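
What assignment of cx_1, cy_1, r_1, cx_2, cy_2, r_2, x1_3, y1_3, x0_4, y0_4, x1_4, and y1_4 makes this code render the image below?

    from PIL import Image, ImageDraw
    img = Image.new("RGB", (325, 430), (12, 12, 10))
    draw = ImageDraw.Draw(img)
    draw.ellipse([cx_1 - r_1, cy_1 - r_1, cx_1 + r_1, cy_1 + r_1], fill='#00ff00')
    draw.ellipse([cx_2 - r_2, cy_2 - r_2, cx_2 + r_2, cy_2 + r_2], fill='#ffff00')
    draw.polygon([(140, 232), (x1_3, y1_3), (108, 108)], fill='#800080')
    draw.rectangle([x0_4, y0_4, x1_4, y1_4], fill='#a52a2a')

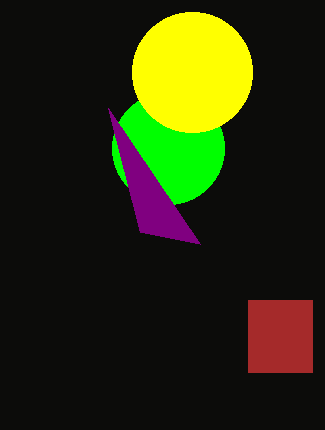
cx_1 = 168; cy_1 = 148; r_1 = 56; cx_2 = 192; cy_2 = 72; r_2 = 60; x1_3 = 200; y1_3 = 244; x0_4 = 248; y0_4 = 300; x1_4 = 312; y1_4 = 372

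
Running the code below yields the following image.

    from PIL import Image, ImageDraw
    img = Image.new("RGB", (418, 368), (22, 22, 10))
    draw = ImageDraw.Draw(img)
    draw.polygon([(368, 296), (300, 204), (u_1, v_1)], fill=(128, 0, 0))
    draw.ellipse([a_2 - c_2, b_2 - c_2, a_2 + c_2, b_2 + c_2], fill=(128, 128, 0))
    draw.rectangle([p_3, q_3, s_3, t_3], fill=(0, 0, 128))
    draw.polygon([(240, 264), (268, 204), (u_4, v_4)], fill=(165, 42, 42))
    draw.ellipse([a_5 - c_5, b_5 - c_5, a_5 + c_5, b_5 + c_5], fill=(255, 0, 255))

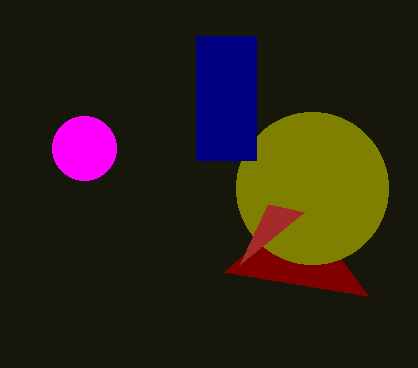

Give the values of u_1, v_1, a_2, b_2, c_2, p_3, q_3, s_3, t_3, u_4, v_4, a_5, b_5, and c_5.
u_1 = 224; v_1 = 272; a_2 = 312; b_2 = 188; c_2 = 76; p_3 = 196; q_3 = 36; s_3 = 256; t_3 = 160; u_4 = 304; v_4 = 212; a_5 = 84; b_5 = 148; c_5 = 32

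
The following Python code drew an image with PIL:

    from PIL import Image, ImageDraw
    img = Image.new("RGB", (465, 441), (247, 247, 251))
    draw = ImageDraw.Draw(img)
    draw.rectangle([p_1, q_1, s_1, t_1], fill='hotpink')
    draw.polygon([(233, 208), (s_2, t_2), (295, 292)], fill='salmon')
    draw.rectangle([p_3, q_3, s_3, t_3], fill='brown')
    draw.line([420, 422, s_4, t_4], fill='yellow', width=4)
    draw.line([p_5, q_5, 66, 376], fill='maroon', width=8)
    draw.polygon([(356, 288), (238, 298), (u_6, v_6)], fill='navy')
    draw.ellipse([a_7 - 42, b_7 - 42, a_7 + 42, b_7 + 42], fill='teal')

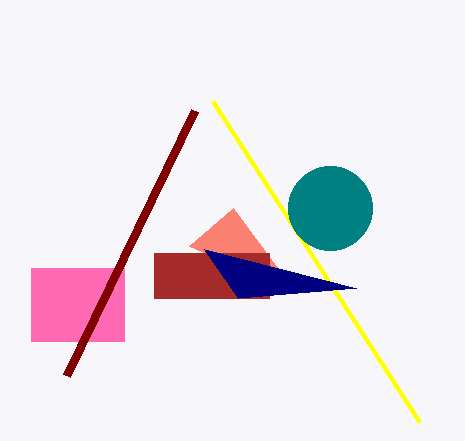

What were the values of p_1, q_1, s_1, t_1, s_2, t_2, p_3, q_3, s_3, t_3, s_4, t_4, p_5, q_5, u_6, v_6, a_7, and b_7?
p_1 = 31, q_1 = 268, s_1 = 124, t_1 = 341, s_2 = 189, t_2 = 246, p_3 = 154, q_3 = 253, s_3 = 269, t_3 = 298, s_4 = 213, t_4 = 101, p_5 = 194, q_5 = 111, u_6 = 204, v_6 = 249, a_7 = 330, b_7 = 208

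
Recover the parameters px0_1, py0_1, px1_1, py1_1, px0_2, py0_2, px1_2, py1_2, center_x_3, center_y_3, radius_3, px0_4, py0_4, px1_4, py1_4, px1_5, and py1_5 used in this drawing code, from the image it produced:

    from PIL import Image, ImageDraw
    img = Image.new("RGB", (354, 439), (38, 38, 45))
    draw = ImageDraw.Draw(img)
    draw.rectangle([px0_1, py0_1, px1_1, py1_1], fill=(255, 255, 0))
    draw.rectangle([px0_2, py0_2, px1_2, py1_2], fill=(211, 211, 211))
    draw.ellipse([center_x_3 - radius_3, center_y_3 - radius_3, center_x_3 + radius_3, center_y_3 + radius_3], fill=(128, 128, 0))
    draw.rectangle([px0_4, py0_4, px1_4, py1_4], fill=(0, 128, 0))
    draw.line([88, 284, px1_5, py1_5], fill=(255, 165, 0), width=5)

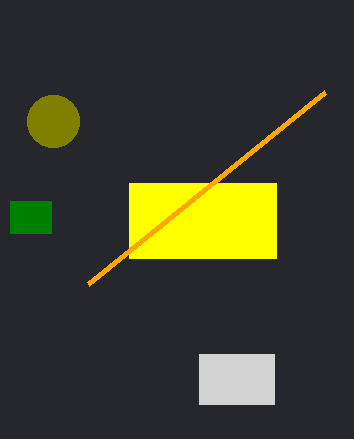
px0_1 = 129; py0_1 = 183; px1_1 = 276; py1_1 = 258; px0_2 = 199; py0_2 = 354; px1_2 = 274; py1_2 = 404; center_x_3 = 53; center_y_3 = 121; radius_3 = 26; px0_4 = 10; py0_4 = 201; px1_4 = 51; py1_4 = 233; px1_5 = 325; py1_5 = 92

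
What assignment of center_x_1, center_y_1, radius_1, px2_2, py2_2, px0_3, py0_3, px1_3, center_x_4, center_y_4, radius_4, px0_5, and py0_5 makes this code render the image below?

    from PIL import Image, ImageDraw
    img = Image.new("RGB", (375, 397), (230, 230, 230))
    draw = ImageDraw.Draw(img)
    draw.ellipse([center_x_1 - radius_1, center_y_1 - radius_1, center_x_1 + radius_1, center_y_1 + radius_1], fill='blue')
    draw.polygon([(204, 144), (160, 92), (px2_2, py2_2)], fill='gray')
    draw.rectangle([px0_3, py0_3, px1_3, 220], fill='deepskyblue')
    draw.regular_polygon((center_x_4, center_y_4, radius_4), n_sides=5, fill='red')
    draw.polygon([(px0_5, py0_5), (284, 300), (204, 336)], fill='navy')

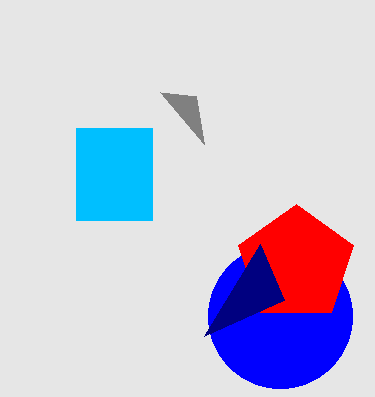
center_x_1 = 280, center_y_1 = 316, radius_1 = 72, px2_2 = 196, py2_2 = 96, px0_3 = 76, py0_3 = 128, px1_3 = 152, center_x_4 = 296, center_y_4 = 264, radius_4 = 60, px0_5 = 260, py0_5 = 244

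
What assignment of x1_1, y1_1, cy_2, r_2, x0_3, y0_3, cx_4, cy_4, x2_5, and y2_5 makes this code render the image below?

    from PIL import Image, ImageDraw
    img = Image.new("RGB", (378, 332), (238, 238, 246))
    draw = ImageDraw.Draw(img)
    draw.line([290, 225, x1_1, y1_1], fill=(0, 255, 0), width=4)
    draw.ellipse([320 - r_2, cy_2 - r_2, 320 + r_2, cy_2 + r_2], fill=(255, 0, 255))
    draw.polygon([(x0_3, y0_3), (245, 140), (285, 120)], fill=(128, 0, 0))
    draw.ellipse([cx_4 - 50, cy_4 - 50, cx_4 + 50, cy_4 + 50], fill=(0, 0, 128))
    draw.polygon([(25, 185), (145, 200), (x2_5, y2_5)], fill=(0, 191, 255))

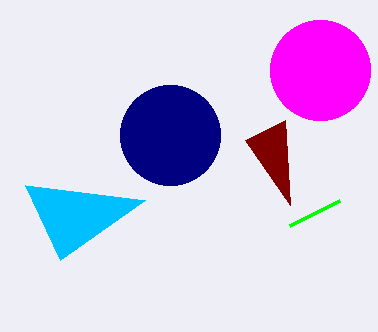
x1_1 = 340, y1_1 = 200, cy_2 = 70, r_2 = 50, x0_3 = 290, y0_3 = 205, cx_4 = 170, cy_4 = 135, x2_5 = 60, y2_5 = 260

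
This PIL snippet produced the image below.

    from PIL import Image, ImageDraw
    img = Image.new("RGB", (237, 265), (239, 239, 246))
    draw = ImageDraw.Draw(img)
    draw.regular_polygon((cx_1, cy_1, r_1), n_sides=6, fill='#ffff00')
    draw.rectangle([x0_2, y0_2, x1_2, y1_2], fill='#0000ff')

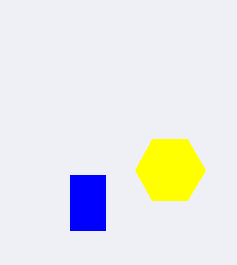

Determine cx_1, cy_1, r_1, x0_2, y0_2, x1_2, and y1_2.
cx_1 = 170; cy_1 = 170; r_1 = 35; x0_2 = 70; y0_2 = 175; x1_2 = 105; y1_2 = 230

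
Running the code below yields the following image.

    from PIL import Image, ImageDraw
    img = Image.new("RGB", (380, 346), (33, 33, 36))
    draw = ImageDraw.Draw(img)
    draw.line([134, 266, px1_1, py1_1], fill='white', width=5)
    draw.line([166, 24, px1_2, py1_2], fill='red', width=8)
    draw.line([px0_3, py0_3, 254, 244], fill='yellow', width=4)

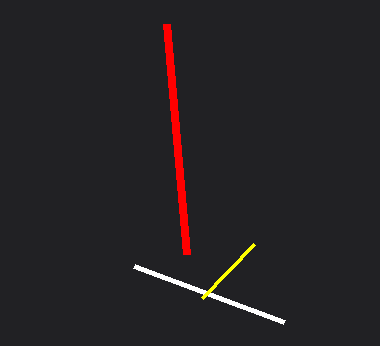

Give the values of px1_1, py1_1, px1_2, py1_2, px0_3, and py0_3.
px1_1 = 284; py1_1 = 322; px1_2 = 186; py1_2 = 254; px0_3 = 202; py0_3 = 298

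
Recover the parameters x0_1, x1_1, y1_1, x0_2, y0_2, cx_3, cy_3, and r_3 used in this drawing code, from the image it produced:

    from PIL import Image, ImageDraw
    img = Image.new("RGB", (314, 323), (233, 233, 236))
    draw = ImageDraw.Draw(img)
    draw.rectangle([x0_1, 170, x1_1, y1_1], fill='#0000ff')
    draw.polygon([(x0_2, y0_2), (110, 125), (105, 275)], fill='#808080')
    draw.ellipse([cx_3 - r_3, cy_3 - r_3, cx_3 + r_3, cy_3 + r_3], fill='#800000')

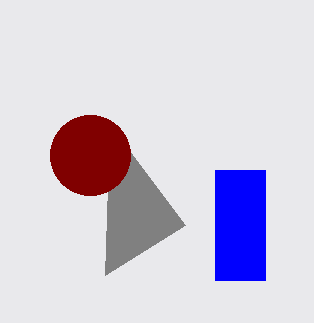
x0_1 = 215
x1_1 = 265
y1_1 = 280
x0_2 = 185
y0_2 = 225
cx_3 = 90
cy_3 = 155
r_3 = 40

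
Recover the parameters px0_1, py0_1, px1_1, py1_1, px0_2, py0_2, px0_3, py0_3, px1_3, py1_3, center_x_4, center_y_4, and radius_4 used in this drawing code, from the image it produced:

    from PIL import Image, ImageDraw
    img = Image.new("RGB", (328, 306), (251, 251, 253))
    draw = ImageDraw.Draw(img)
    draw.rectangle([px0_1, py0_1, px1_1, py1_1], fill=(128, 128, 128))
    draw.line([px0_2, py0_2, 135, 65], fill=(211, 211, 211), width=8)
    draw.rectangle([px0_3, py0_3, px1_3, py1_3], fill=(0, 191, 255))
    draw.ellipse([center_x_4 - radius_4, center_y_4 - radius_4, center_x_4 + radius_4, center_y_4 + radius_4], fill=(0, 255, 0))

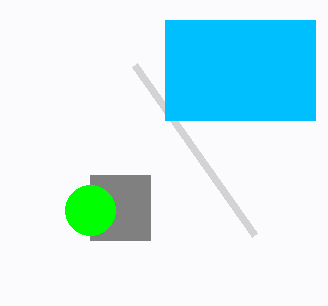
px0_1 = 90, py0_1 = 175, px1_1 = 150, py1_1 = 240, px0_2 = 255, py0_2 = 235, px0_3 = 165, py0_3 = 20, px1_3 = 315, py1_3 = 120, center_x_4 = 90, center_y_4 = 210, radius_4 = 25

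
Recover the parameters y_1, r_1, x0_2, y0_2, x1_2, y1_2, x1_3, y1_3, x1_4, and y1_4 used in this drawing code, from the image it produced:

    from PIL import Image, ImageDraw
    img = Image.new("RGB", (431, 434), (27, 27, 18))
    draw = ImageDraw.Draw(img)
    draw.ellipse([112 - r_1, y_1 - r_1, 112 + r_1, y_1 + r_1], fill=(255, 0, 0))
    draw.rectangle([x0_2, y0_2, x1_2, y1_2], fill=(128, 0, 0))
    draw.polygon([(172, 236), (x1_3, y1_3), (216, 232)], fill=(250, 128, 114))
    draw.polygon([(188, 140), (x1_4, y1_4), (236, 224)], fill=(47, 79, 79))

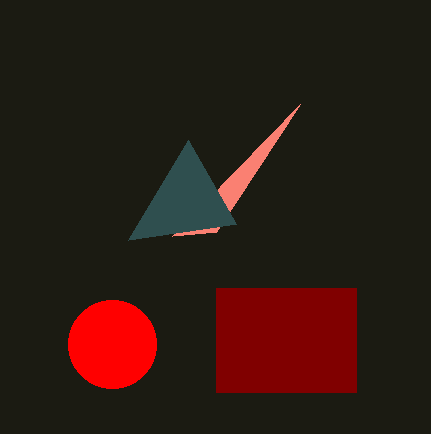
y_1 = 344, r_1 = 44, x0_2 = 216, y0_2 = 288, x1_2 = 356, y1_2 = 392, x1_3 = 300, y1_3 = 104, x1_4 = 128, y1_4 = 240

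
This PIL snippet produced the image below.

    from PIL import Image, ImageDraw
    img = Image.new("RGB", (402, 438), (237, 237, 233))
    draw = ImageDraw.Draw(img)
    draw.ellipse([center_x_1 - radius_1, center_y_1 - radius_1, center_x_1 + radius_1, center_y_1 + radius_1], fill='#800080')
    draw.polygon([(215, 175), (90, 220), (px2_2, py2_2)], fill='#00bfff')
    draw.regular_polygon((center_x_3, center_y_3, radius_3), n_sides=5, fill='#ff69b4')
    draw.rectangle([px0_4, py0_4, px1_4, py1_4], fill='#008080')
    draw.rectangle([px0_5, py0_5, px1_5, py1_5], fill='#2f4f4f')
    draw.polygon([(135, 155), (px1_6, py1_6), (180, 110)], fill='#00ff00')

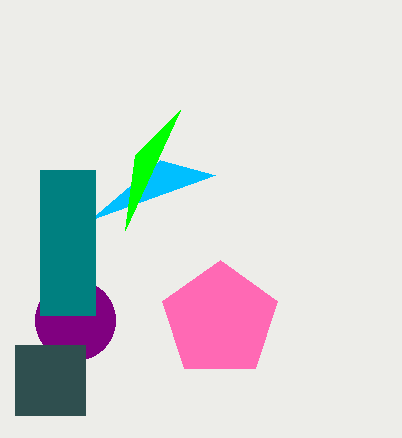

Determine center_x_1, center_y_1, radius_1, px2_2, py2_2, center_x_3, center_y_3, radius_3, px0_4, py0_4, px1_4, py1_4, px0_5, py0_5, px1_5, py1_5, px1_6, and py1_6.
center_x_1 = 75
center_y_1 = 320
radius_1 = 40
px2_2 = 160
py2_2 = 160
center_x_3 = 220
center_y_3 = 320
radius_3 = 60
px0_4 = 40
py0_4 = 170
px1_4 = 95
py1_4 = 315
px0_5 = 15
py0_5 = 345
px1_5 = 85
py1_5 = 415
px1_6 = 125
py1_6 = 230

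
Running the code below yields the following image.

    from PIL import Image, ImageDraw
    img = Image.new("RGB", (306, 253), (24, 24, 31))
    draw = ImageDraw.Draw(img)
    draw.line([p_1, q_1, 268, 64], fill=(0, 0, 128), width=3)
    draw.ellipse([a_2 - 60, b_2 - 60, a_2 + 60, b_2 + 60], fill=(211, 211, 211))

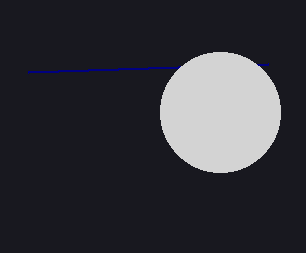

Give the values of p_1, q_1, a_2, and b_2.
p_1 = 28, q_1 = 72, a_2 = 220, b_2 = 112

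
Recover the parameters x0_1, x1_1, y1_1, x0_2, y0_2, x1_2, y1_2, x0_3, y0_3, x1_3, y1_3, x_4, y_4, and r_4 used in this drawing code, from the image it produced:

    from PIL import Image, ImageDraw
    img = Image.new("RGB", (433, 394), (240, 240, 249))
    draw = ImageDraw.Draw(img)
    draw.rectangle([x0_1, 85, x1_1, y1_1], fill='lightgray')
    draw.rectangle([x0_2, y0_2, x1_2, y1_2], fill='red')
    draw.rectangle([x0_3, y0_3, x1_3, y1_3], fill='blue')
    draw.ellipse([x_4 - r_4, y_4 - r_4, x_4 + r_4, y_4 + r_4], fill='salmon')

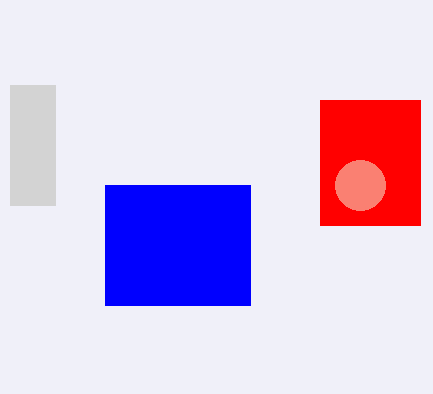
x0_1 = 10
x1_1 = 55
y1_1 = 205
x0_2 = 320
y0_2 = 100
x1_2 = 420
y1_2 = 225
x0_3 = 105
y0_3 = 185
x1_3 = 250
y1_3 = 305
x_4 = 360
y_4 = 185
r_4 = 25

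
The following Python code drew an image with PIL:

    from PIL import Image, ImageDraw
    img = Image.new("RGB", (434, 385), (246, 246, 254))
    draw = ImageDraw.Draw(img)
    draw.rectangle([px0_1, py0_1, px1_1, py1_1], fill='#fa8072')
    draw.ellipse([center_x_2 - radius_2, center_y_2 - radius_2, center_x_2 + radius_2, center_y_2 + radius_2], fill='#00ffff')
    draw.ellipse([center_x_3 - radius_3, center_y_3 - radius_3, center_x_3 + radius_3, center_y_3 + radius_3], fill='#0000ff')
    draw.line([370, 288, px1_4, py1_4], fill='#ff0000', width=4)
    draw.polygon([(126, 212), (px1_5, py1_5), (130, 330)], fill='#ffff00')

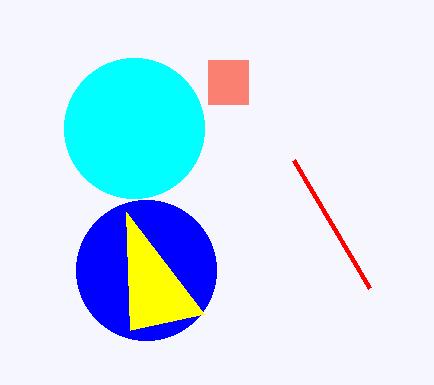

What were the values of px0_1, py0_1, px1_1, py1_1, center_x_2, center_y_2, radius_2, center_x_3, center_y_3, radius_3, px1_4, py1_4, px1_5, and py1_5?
px0_1 = 208; py0_1 = 60; px1_1 = 248; py1_1 = 104; center_x_2 = 134; center_y_2 = 128; radius_2 = 70; center_x_3 = 146; center_y_3 = 270; radius_3 = 70; px1_4 = 294; py1_4 = 160; px1_5 = 204; py1_5 = 314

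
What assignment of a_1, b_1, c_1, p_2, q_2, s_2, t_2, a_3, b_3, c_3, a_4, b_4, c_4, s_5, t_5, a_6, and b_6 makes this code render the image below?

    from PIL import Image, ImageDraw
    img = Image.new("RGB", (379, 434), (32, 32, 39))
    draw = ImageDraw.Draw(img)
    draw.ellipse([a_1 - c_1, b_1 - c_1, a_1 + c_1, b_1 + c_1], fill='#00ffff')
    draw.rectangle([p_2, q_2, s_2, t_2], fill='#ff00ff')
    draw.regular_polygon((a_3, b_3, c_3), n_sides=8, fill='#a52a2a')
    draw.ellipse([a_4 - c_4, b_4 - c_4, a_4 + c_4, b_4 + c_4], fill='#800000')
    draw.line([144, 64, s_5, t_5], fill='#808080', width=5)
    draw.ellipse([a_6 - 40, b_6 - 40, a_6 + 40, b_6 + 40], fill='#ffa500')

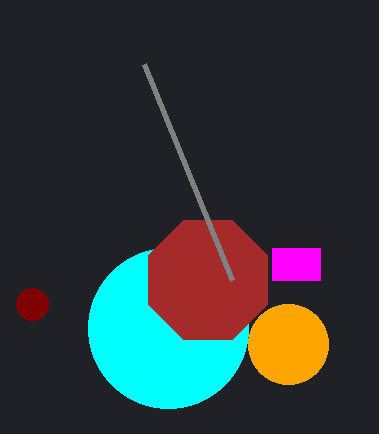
a_1 = 168; b_1 = 328; c_1 = 80; p_2 = 272; q_2 = 248; s_2 = 320; t_2 = 280; a_3 = 208; b_3 = 280; c_3 = 64; a_4 = 32; b_4 = 304; c_4 = 16; s_5 = 232; t_5 = 280; a_6 = 288; b_6 = 344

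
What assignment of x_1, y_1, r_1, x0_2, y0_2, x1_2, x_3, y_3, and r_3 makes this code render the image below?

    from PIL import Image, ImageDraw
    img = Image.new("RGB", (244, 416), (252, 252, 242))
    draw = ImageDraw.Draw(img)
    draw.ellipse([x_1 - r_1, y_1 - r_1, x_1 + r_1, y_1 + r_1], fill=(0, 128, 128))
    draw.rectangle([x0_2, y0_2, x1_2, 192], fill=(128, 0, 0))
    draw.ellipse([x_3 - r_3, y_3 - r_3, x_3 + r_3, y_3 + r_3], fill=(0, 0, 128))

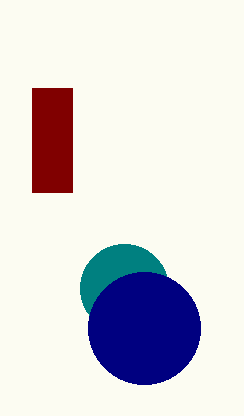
x_1 = 124; y_1 = 288; r_1 = 44; x0_2 = 32; y0_2 = 88; x1_2 = 72; x_3 = 144; y_3 = 328; r_3 = 56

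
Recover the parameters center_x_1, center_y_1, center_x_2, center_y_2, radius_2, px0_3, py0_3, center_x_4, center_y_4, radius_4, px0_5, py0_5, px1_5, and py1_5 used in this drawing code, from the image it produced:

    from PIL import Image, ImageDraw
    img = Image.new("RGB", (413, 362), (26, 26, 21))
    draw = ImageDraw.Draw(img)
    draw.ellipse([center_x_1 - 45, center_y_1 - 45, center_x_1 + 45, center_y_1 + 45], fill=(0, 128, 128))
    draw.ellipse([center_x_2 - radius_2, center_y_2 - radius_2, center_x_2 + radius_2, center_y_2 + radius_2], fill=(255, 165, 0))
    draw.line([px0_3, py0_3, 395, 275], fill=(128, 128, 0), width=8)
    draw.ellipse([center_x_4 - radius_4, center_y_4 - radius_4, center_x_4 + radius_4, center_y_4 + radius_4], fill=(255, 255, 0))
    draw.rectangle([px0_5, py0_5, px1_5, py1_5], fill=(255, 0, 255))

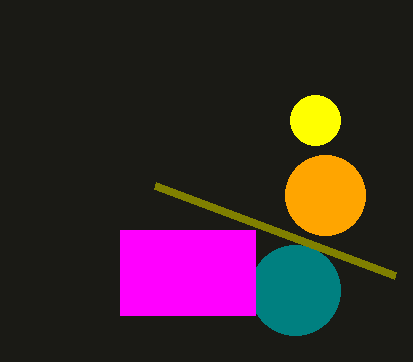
center_x_1 = 295
center_y_1 = 290
center_x_2 = 325
center_y_2 = 195
radius_2 = 40
px0_3 = 155
py0_3 = 185
center_x_4 = 315
center_y_4 = 120
radius_4 = 25
px0_5 = 120
py0_5 = 230
px1_5 = 255
py1_5 = 315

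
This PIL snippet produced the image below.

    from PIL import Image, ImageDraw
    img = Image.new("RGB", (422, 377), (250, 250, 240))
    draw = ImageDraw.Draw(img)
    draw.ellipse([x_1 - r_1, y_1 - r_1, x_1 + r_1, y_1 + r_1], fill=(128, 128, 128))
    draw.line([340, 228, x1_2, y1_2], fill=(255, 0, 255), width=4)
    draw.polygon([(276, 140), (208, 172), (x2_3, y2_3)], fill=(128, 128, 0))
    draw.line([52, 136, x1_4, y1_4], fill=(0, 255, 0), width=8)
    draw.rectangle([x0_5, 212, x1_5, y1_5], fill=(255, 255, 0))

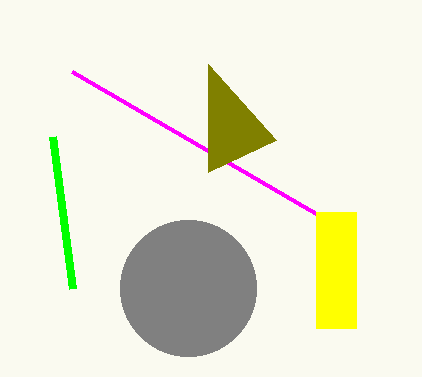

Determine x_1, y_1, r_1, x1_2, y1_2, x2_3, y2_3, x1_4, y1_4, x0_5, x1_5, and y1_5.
x_1 = 188; y_1 = 288; r_1 = 68; x1_2 = 72; y1_2 = 72; x2_3 = 208; y2_3 = 64; x1_4 = 72; y1_4 = 288; x0_5 = 316; x1_5 = 356; y1_5 = 328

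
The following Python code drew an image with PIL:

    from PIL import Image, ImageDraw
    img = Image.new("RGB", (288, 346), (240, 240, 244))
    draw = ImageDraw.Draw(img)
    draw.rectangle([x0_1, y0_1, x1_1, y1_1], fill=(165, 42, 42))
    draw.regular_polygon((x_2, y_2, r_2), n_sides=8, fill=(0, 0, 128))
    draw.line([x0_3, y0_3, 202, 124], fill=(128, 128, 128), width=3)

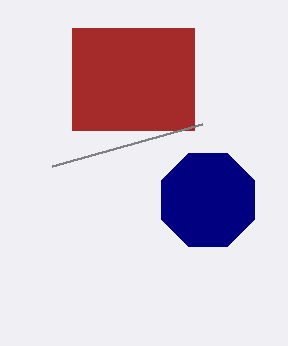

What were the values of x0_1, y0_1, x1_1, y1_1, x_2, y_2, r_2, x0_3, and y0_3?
x0_1 = 72
y0_1 = 28
x1_1 = 194
y1_1 = 130
x_2 = 208
y_2 = 200
r_2 = 50
x0_3 = 52
y0_3 = 166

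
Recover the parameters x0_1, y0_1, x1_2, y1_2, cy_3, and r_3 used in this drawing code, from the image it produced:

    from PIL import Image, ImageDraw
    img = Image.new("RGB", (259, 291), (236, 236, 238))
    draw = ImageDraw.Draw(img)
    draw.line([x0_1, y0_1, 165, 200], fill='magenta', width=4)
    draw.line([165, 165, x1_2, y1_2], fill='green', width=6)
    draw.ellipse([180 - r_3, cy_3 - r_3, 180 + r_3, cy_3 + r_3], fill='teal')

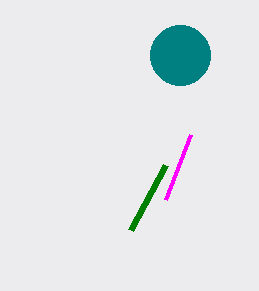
x0_1 = 190; y0_1 = 135; x1_2 = 130; y1_2 = 230; cy_3 = 55; r_3 = 30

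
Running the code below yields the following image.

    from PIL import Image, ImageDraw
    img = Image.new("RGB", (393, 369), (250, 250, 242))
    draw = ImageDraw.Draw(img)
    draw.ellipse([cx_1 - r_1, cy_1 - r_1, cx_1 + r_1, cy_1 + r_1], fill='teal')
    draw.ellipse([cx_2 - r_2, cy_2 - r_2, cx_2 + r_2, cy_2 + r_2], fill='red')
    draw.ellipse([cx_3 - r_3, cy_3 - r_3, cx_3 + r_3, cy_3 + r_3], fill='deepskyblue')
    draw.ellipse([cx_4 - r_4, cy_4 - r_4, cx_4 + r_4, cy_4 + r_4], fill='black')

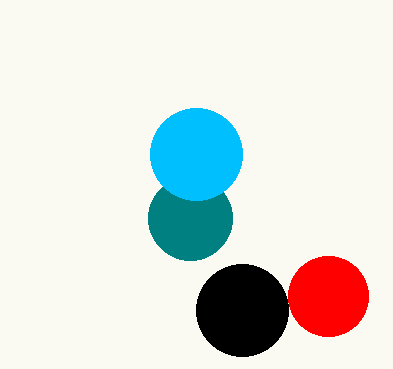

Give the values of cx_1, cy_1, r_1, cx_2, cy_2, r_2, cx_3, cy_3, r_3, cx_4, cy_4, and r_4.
cx_1 = 190, cy_1 = 218, r_1 = 42, cx_2 = 328, cy_2 = 296, r_2 = 40, cx_3 = 196, cy_3 = 154, r_3 = 46, cx_4 = 242, cy_4 = 310, r_4 = 46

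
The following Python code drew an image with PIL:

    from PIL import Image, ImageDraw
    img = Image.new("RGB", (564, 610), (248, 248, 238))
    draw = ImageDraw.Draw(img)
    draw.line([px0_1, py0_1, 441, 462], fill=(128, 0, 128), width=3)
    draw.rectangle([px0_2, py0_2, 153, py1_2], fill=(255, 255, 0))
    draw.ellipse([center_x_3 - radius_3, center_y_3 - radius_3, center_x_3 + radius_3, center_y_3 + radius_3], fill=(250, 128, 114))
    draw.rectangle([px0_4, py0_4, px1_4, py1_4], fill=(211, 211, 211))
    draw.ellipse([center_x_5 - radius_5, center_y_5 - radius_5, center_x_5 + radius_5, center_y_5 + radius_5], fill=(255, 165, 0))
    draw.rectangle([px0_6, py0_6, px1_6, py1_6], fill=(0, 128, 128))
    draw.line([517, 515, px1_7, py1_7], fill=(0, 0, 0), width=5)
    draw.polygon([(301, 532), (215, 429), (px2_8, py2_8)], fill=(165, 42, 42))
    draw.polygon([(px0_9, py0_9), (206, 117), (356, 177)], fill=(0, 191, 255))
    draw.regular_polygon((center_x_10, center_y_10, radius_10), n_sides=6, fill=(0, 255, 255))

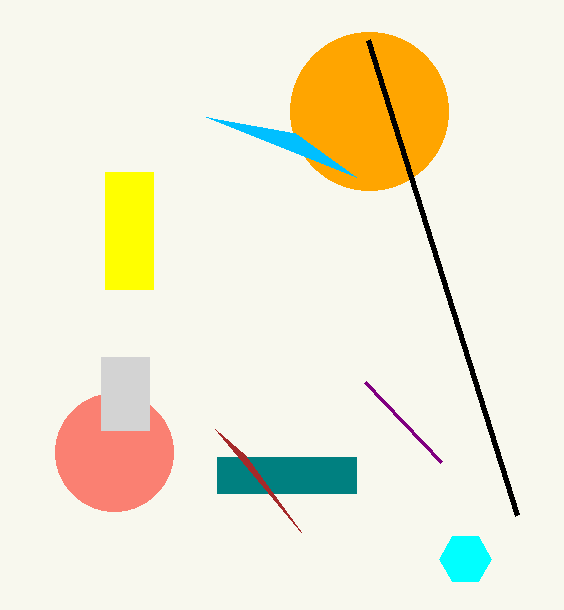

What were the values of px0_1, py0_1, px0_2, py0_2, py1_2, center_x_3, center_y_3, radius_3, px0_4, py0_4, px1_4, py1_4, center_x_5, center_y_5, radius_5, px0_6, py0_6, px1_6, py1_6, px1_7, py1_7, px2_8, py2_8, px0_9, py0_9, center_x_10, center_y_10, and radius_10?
px0_1 = 365; py0_1 = 382; px0_2 = 105; py0_2 = 172; py1_2 = 289; center_x_3 = 114; center_y_3 = 452; radius_3 = 59; px0_4 = 101; py0_4 = 357; px1_4 = 149; py1_4 = 430; center_x_5 = 369; center_y_5 = 111; radius_5 = 79; px0_6 = 217; py0_6 = 457; px1_6 = 356; py1_6 = 493; px1_7 = 368; py1_7 = 40; px2_8 = 245; py2_8 = 455; px0_9 = 295; py0_9 = 133; center_x_10 = 465; center_y_10 = 559; radius_10 = 26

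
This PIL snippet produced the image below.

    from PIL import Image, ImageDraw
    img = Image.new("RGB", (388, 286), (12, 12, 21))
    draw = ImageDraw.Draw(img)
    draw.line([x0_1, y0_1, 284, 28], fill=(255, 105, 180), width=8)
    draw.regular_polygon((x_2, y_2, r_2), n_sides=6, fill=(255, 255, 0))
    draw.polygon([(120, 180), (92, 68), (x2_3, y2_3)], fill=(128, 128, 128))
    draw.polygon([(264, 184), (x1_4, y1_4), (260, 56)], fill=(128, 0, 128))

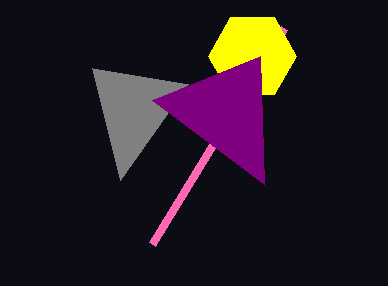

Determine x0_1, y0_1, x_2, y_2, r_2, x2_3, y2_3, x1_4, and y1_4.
x0_1 = 152
y0_1 = 244
x_2 = 252
y_2 = 56
r_2 = 44
x2_3 = 188
y2_3 = 84
x1_4 = 152
y1_4 = 100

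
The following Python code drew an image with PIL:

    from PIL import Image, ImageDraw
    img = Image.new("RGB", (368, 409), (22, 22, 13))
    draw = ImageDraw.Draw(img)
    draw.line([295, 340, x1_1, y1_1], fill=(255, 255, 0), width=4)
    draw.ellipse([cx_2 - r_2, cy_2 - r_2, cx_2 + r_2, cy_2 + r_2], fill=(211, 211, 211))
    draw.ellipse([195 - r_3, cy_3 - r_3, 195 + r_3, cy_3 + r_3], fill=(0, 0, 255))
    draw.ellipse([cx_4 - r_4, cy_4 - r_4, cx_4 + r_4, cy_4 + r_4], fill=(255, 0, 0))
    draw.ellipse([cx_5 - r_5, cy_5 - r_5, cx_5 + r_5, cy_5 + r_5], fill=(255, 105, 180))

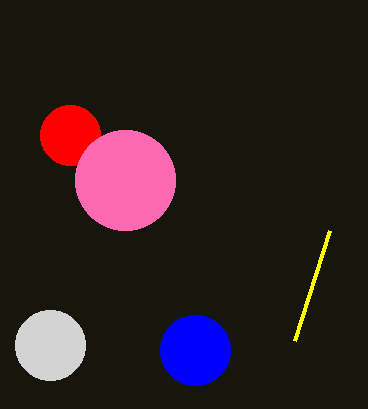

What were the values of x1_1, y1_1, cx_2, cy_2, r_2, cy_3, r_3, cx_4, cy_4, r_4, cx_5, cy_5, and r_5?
x1_1 = 330; y1_1 = 230; cx_2 = 50; cy_2 = 345; r_2 = 35; cy_3 = 350; r_3 = 35; cx_4 = 70; cy_4 = 135; r_4 = 30; cx_5 = 125; cy_5 = 180; r_5 = 50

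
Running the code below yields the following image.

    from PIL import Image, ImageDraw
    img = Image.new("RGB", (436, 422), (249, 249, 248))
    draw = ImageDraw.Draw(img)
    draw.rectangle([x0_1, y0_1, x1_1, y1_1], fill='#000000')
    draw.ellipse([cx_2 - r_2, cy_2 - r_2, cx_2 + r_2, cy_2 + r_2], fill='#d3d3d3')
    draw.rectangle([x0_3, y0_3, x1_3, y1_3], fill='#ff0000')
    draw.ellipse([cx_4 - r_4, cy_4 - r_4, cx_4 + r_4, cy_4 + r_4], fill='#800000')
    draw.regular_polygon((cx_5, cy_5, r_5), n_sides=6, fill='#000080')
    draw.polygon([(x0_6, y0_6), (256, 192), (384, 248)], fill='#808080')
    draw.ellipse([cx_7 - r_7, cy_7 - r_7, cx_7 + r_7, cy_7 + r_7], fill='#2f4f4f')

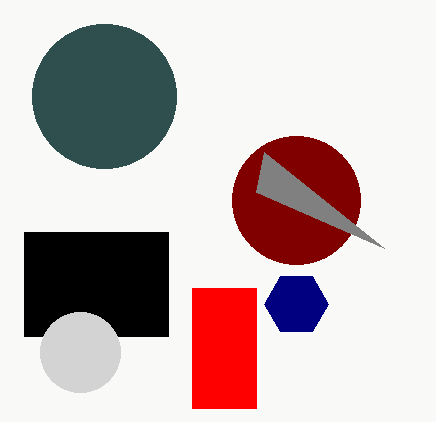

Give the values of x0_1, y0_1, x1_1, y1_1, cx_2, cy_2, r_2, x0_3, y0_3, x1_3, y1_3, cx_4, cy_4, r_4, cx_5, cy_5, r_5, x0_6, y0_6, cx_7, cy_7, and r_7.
x0_1 = 24
y0_1 = 232
x1_1 = 168
y1_1 = 336
cx_2 = 80
cy_2 = 352
r_2 = 40
x0_3 = 192
y0_3 = 288
x1_3 = 256
y1_3 = 408
cx_4 = 296
cy_4 = 200
r_4 = 64
cx_5 = 296
cy_5 = 304
r_5 = 32
x0_6 = 264
y0_6 = 152
cx_7 = 104
cy_7 = 96
r_7 = 72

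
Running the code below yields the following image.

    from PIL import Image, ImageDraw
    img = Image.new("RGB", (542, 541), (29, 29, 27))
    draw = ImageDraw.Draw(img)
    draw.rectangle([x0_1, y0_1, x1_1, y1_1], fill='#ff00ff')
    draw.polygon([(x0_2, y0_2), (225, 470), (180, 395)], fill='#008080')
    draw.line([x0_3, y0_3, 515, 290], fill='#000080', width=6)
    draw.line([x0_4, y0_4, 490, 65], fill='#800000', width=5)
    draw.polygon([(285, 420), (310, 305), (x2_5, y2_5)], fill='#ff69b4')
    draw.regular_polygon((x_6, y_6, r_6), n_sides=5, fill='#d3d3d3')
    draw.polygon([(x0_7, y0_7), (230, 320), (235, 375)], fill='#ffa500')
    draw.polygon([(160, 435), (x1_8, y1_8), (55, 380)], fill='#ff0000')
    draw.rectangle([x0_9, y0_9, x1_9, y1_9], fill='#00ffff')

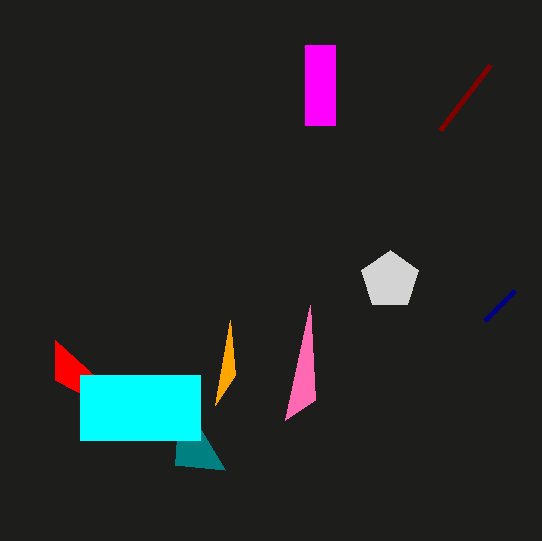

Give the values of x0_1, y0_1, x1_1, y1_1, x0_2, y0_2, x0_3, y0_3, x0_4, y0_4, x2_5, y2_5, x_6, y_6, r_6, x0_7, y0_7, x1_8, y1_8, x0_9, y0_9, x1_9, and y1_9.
x0_1 = 305, y0_1 = 45, x1_1 = 335, y1_1 = 125, x0_2 = 175, y0_2 = 465, x0_3 = 485, y0_3 = 320, x0_4 = 440, y0_4 = 130, x2_5 = 315, y2_5 = 400, x_6 = 390, y_6 = 280, r_6 = 30, x0_7 = 215, y0_7 = 405, x1_8 = 55, y1_8 = 340, x0_9 = 80, y0_9 = 375, x1_9 = 200, y1_9 = 440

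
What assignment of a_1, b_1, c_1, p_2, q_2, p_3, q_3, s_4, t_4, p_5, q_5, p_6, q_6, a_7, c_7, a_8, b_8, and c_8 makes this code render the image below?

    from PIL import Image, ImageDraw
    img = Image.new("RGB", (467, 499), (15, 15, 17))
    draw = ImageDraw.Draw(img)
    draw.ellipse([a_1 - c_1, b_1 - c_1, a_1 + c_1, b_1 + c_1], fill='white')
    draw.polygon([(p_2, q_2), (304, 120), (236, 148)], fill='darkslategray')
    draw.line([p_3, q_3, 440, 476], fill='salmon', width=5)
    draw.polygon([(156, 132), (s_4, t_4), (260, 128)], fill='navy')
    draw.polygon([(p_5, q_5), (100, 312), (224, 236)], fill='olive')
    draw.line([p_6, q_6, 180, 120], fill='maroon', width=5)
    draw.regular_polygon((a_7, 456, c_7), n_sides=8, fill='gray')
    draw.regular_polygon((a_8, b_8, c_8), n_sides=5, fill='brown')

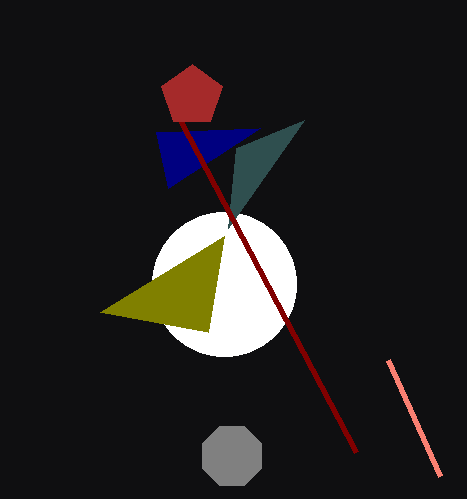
a_1 = 224, b_1 = 284, c_1 = 72, p_2 = 228, q_2 = 228, p_3 = 388, q_3 = 360, s_4 = 168, t_4 = 188, p_5 = 208, q_5 = 332, p_6 = 356, q_6 = 452, a_7 = 232, c_7 = 32, a_8 = 192, b_8 = 96, c_8 = 32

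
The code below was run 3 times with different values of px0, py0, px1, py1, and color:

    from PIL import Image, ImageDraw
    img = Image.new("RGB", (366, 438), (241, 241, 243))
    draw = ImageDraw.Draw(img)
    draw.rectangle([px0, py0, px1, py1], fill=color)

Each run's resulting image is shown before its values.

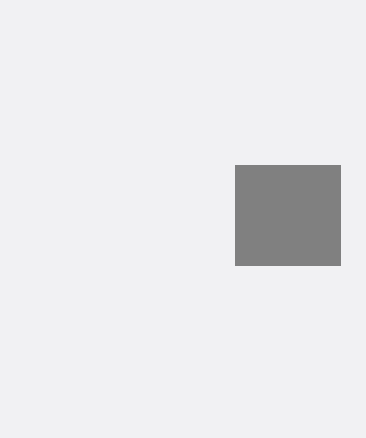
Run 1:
px0 = 235; py0 = 165; px1 = 340; py1 = 265; color = 'gray'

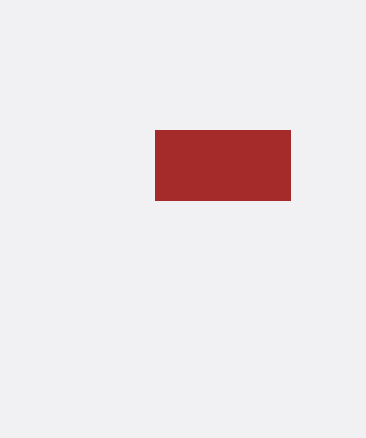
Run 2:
px0 = 155; py0 = 130; px1 = 290; py1 = 200; color = 'brown'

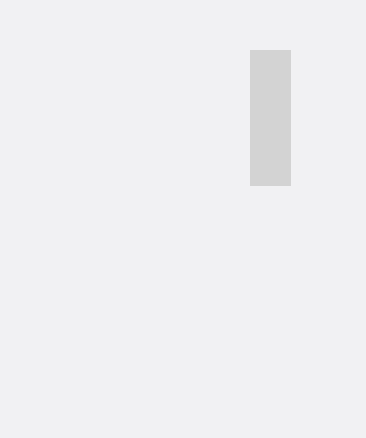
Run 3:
px0 = 250; py0 = 50; px1 = 290; py1 = 185; color = 'lightgray'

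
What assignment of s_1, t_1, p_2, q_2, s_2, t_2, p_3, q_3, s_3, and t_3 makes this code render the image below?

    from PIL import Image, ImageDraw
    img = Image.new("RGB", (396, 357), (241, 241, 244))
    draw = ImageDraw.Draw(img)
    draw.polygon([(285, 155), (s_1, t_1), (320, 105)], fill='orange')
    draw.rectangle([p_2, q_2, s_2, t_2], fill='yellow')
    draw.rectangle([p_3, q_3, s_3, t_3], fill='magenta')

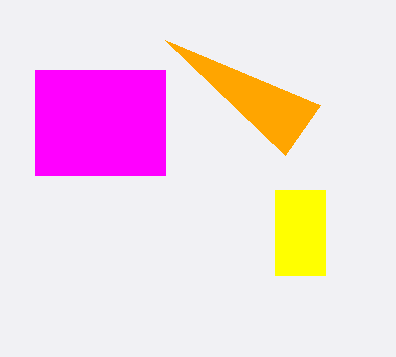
s_1 = 165
t_1 = 40
p_2 = 275
q_2 = 190
s_2 = 325
t_2 = 275
p_3 = 35
q_3 = 70
s_3 = 165
t_3 = 175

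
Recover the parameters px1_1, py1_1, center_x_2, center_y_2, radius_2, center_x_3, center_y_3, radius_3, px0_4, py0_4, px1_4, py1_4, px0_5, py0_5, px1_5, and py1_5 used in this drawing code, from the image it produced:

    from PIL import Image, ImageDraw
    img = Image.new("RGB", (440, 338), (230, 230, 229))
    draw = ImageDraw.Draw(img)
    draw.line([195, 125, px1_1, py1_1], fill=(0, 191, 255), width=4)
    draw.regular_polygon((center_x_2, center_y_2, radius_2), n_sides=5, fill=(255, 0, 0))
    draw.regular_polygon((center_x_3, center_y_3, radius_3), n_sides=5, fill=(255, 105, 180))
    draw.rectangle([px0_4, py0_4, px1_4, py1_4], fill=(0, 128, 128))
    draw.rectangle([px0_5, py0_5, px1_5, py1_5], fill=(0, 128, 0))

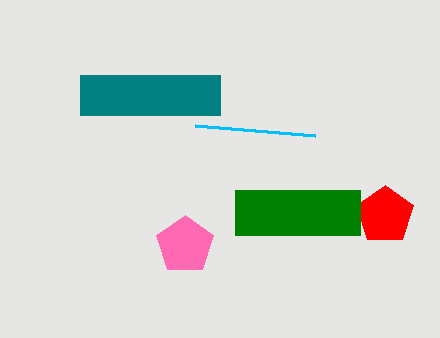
px1_1 = 315; py1_1 = 135; center_x_2 = 385; center_y_2 = 215; radius_2 = 30; center_x_3 = 185; center_y_3 = 245; radius_3 = 30; px0_4 = 80; py0_4 = 75; px1_4 = 220; py1_4 = 115; px0_5 = 235; py0_5 = 190; px1_5 = 360; py1_5 = 235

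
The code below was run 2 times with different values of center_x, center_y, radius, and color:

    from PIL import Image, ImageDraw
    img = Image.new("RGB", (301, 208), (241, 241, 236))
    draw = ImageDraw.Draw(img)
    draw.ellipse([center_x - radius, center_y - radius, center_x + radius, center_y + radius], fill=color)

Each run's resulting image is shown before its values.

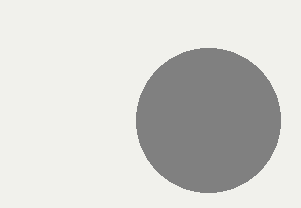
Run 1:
center_x = 208; center_y = 120; radius = 72; color = 'gray'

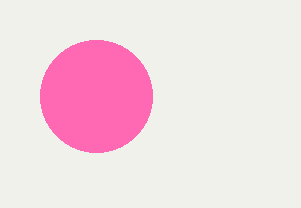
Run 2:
center_x = 96
center_y = 96
radius = 56
color = 'hotpink'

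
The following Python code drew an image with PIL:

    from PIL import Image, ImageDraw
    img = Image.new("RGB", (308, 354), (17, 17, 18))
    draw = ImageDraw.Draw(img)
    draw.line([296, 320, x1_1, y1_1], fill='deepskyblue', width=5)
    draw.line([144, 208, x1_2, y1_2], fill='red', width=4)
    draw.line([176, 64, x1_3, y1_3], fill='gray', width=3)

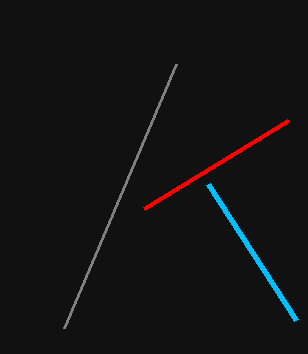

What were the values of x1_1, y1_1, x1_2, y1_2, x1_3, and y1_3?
x1_1 = 208
y1_1 = 184
x1_2 = 288
y1_2 = 120
x1_3 = 64
y1_3 = 328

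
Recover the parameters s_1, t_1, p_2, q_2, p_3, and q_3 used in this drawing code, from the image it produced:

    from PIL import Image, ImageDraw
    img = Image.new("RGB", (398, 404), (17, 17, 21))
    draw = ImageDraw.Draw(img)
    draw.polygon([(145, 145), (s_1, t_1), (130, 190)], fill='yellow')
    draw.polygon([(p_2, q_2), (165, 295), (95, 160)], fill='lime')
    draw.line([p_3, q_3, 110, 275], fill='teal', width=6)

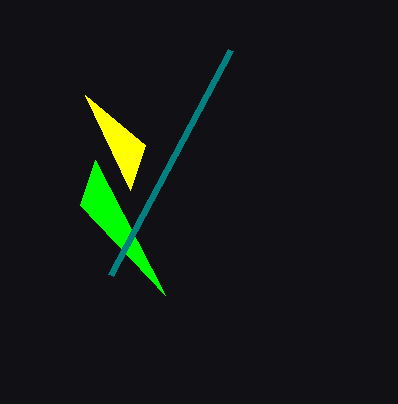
s_1 = 85
t_1 = 95
p_2 = 80
q_2 = 205
p_3 = 230
q_3 = 50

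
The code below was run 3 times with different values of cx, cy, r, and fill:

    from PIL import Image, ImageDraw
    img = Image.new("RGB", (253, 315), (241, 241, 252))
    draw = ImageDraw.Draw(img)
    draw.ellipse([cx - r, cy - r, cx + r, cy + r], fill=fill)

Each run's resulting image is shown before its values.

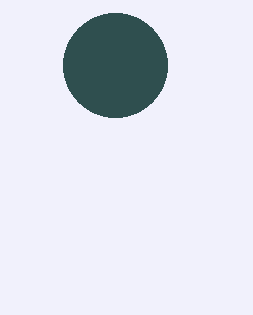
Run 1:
cx = 115
cy = 65
r = 52
fill = 'darkslategray'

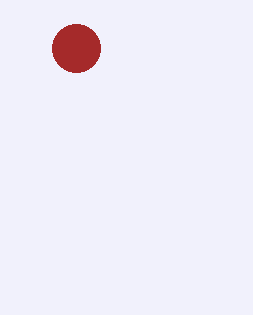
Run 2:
cx = 76, cy = 48, r = 24, fill = 'brown'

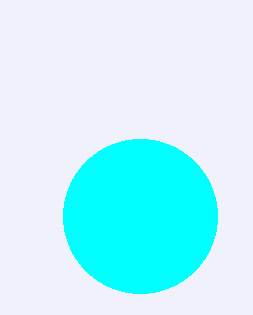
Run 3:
cx = 140
cy = 216
r = 77
fill = 'cyan'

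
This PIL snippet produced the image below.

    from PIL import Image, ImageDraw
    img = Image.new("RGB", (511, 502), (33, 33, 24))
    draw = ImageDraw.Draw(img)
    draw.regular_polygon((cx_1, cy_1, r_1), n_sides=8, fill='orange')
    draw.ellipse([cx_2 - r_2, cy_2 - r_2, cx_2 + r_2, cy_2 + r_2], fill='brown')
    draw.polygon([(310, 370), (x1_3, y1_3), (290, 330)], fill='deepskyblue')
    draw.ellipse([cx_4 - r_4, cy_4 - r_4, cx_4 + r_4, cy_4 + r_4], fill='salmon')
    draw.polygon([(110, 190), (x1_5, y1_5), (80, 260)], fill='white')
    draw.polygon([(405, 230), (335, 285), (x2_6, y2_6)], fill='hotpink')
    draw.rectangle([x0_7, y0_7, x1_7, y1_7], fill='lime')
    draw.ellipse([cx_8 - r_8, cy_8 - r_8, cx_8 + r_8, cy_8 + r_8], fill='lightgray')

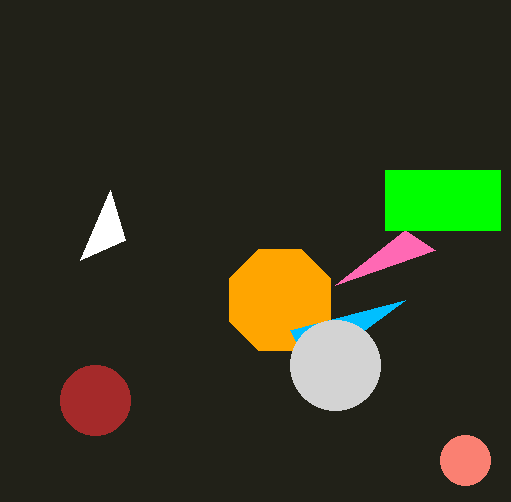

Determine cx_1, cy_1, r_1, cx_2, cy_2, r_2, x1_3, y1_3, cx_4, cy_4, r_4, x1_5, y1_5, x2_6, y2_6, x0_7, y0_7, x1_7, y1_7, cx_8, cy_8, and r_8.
cx_1 = 280, cy_1 = 300, r_1 = 55, cx_2 = 95, cy_2 = 400, r_2 = 35, x1_3 = 405, y1_3 = 300, cx_4 = 465, cy_4 = 460, r_4 = 25, x1_5 = 125, y1_5 = 240, x2_6 = 435, y2_6 = 250, x0_7 = 385, y0_7 = 170, x1_7 = 500, y1_7 = 230, cx_8 = 335, cy_8 = 365, r_8 = 45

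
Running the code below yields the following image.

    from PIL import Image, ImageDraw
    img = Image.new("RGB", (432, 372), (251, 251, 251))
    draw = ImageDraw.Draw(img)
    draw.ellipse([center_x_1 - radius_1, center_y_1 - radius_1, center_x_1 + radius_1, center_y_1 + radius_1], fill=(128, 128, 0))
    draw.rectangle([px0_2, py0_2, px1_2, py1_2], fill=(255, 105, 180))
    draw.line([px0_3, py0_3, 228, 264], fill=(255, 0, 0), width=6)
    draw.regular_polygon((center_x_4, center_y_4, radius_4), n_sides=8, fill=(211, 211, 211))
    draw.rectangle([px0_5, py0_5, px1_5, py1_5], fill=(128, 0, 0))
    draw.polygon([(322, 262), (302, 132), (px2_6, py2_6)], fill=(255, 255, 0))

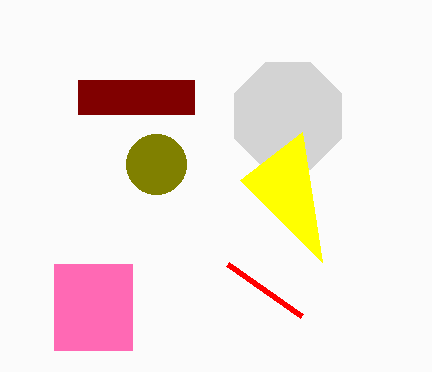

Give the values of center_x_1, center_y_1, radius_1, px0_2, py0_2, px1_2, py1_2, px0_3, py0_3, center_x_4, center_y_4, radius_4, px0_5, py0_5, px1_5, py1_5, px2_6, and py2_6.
center_x_1 = 156; center_y_1 = 164; radius_1 = 30; px0_2 = 54; py0_2 = 264; px1_2 = 132; py1_2 = 350; px0_3 = 302; py0_3 = 316; center_x_4 = 288; center_y_4 = 116; radius_4 = 58; px0_5 = 78; py0_5 = 80; px1_5 = 194; py1_5 = 114; px2_6 = 240; py2_6 = 180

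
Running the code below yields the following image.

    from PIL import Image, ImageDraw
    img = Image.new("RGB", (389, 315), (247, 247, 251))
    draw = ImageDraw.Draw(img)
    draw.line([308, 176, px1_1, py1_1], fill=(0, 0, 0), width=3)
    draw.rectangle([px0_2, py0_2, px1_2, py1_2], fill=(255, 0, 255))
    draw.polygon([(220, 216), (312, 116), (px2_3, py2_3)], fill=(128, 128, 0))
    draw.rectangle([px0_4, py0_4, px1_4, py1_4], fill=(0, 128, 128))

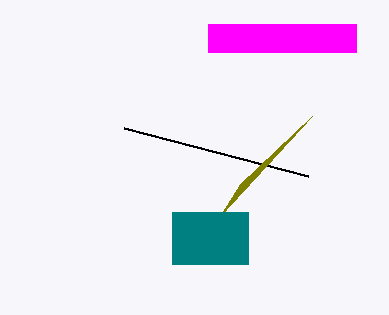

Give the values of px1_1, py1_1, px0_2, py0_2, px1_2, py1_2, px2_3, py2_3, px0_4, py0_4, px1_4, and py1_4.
px1_1 = 124
py1_1 = 128
px0_2 = 208
py0_2 = 24
px1_2 = 356
py1_2 = 52
px2_3 = 240
py2_3 = 184
px0_4 = 172
py0_4 = 212
px1_4 = 248
py1_4 = 264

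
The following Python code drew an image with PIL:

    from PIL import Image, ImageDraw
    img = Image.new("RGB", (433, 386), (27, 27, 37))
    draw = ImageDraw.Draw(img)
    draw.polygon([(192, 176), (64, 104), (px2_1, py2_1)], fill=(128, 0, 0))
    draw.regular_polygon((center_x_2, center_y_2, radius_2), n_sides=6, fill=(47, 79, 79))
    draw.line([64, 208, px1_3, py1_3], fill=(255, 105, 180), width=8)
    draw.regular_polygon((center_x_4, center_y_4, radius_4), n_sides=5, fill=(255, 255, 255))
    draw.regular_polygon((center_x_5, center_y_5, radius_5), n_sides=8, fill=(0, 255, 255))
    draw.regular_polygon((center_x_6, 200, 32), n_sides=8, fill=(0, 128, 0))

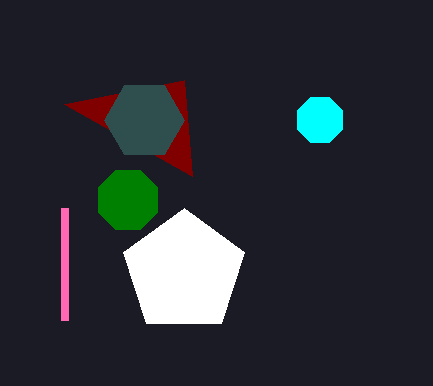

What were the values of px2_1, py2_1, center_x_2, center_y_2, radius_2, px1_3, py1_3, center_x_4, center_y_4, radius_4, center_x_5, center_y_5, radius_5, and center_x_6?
px2_1 = 184
py2_1 = 80
center_x_2 = 144
center_y_2 = 120
radius_2 = 40
px1_3 = 64
py1_3 = 320
center_x_4 = 184
center_y_4 = 272
radius_4 = 64
center_x_5 = 320
center_y_5 = 120
radius_5 = 24
center_x_6 = 128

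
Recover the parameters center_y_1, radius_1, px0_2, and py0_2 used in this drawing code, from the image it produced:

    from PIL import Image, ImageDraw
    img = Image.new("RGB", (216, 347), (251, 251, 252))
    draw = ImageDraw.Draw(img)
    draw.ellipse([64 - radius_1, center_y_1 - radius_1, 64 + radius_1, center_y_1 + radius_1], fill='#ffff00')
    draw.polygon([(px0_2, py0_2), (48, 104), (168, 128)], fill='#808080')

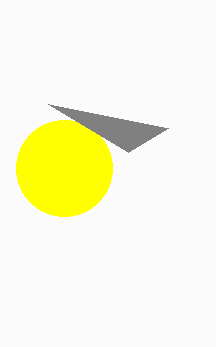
center_y_1 = 168; radius_1 = 48; px0_2 = 128; py0_2 = 152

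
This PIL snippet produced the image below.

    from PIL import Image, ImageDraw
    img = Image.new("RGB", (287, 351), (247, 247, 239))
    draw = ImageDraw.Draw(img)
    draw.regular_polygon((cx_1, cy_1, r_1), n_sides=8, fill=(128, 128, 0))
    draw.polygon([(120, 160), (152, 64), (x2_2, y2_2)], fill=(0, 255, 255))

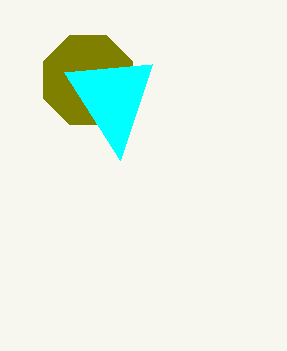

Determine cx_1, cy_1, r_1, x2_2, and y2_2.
cx_1 = 88, cy_1 = 80, r_1 = 48, x2_2 = 64, y2_2 = 72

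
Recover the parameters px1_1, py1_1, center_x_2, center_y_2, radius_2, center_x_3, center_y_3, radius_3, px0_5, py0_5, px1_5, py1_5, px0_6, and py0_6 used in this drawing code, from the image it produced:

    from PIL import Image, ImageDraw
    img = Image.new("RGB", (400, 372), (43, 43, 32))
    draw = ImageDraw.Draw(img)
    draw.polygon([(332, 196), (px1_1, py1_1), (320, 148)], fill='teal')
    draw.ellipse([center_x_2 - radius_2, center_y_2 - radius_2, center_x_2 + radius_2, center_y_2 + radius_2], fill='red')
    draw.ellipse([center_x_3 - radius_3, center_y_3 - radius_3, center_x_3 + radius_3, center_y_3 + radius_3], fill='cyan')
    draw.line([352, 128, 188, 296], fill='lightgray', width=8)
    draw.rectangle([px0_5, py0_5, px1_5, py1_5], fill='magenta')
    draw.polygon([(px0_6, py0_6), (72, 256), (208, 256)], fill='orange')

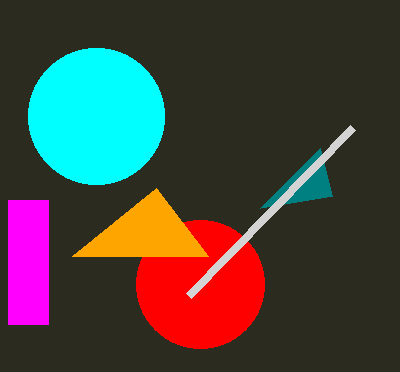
px1_1 = 260
py1_1 = 208
center_x_2 = 200
center_y_2 = 284
radius_2 = 64
center_x_3 = 96
center_y_3 = 116
radius_3 = 68
px0_5 = 8
py0_5 = 200
px1_5 = 48
py1_5 = 324
px0_6 = 156
py0_6 = 188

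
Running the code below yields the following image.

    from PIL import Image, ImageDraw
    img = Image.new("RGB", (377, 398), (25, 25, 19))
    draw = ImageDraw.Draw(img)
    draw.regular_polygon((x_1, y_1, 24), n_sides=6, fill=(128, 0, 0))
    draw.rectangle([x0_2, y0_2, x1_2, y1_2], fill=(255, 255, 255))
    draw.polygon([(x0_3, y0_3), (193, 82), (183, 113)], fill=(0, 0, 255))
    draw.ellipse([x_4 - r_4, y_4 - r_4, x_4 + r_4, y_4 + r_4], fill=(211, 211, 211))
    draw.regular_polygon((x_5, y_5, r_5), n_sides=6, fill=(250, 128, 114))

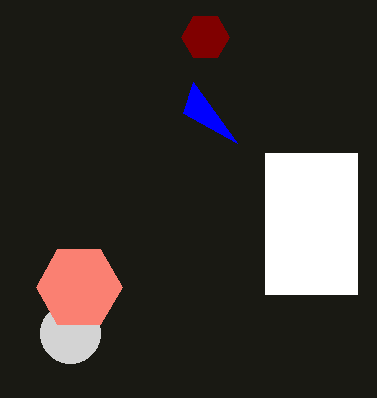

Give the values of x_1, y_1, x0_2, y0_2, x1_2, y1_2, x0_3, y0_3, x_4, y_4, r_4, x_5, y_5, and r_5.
x_1 = 205
y_1 = 37
x0_2 = 265
y0_2 = 153
x1_2 = 357
y1_2 = 294
x0_3 = 237
y0_3 = 143
x_4 = 70
y_4 = 333
r_4 = 30
x_5 = 79
y_5 = 287
r_5 = 43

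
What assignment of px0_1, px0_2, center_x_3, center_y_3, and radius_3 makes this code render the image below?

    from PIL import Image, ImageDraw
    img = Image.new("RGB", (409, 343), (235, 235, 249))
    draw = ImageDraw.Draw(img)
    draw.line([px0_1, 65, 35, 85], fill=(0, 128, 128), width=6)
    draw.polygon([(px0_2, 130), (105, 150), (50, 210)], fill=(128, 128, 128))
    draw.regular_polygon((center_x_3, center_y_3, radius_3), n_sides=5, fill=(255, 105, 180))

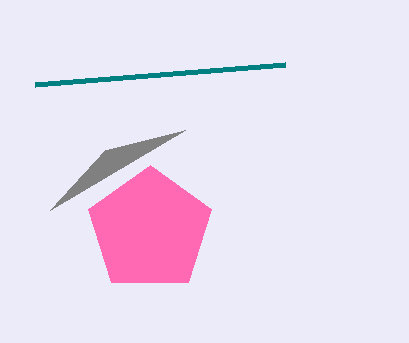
px0_1 = 285
px0_2 = 185
center_x_3 = 150
center_y_3 = 230
radius_3 = 65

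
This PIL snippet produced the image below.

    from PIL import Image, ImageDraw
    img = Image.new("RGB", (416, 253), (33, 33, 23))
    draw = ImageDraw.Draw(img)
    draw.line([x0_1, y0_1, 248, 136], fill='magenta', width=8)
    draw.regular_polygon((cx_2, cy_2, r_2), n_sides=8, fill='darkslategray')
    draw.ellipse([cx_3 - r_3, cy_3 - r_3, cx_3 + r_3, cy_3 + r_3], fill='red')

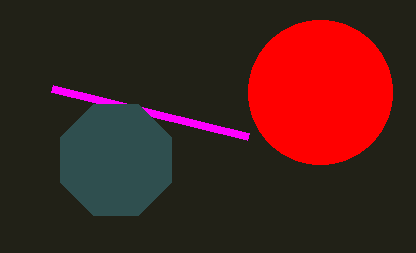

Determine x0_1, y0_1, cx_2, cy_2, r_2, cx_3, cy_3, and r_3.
x0_1 = 52, y0_1 = 88, cx_2 = 116, cy_2 = 160, r_2 = 60, cx_3 = 320, cy_3 = 92, r_3 = 72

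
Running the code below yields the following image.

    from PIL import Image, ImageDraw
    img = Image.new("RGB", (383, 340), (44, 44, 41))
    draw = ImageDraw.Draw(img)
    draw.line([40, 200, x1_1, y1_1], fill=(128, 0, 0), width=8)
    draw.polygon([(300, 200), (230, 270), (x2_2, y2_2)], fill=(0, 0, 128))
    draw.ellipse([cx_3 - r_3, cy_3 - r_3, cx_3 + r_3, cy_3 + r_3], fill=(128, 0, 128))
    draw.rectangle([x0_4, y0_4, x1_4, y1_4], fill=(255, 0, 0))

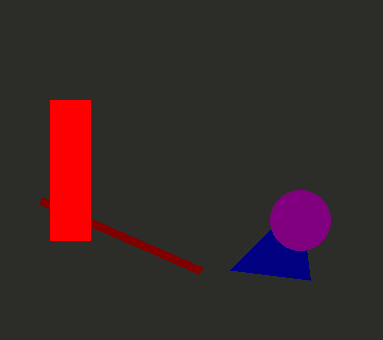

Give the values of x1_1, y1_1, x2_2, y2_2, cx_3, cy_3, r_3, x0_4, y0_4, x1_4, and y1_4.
x1_1 = 200; y1_1 = 270; x2_2 = 310; y2_2 = 280; cx_3 = 300; cy_3 = 220; r_3 = 30; x0_4 = 50; y0_4 = 100; x1_4 = 90; y1_4 = 240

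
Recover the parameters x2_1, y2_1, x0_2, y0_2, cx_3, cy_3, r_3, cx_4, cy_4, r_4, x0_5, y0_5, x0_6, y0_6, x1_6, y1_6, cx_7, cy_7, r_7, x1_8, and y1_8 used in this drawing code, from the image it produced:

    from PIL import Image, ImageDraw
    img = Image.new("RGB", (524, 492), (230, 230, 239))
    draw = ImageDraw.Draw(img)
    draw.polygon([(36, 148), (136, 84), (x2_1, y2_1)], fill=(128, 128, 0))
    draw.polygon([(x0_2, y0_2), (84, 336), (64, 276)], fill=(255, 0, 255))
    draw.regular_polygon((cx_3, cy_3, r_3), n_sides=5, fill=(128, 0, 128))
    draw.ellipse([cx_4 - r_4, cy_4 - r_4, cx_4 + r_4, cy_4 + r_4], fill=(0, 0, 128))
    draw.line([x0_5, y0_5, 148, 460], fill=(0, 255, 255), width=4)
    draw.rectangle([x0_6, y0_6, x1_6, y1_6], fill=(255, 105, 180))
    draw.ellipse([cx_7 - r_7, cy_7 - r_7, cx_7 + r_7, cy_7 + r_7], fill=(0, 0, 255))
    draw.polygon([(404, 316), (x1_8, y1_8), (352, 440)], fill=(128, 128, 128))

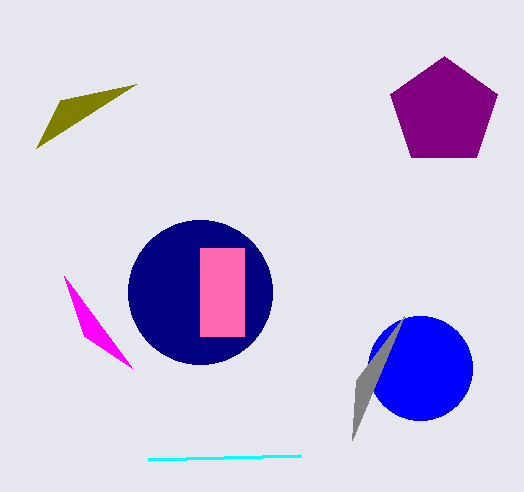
x2_1 = 60, y2_1 = 100, x0_2 = 132, y0_2 = 368, cx_3 = 444, cy_3 = 112, r_3 = 56, cx_4 = 200, cy_4 = 292, r_4 = 72, x0_5 = 300, y0_5 = 456, x0_6 = 200, y0_6 = 248, x1_6 = 244, y1_6 = 336, cx_7 = 420, cy_7 = 368, r_7 = 52, x1_8 = 356, y1_8 = 380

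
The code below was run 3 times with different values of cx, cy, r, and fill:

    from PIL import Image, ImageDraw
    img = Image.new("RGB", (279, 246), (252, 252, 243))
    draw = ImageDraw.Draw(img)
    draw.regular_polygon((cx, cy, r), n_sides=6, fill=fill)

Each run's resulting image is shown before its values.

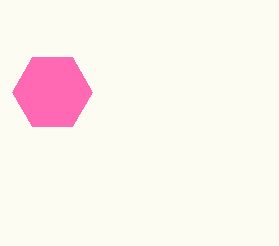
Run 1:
cx = 52; cy = 92; r = 40; fill = 'hotpink'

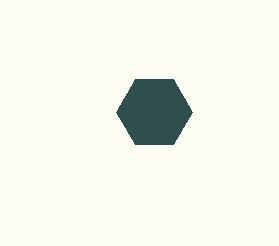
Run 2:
cx = 154, cy = 112, r = 38, fill = 'darkslategray'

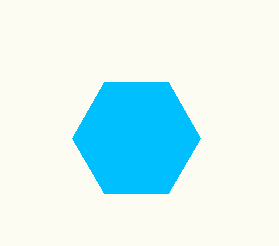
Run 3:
cx = 136, cy = 138, r = 64, fill = 'deepskyblue'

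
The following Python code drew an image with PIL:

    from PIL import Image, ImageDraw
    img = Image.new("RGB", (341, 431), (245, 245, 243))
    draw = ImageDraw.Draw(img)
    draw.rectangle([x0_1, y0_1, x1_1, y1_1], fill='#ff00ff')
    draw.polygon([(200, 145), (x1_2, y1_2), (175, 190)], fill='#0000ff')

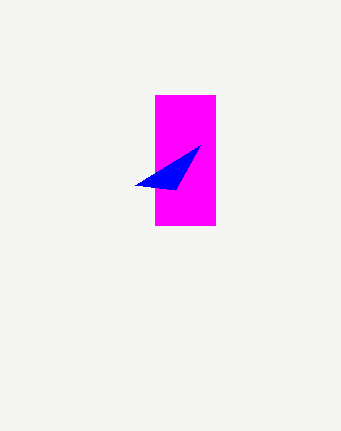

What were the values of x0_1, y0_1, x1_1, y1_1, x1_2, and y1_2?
x0_1 = 155; y0_1 = 95; x1_1 = 215; y1_1 = 225; x1_2 = 135; y1_2 = 185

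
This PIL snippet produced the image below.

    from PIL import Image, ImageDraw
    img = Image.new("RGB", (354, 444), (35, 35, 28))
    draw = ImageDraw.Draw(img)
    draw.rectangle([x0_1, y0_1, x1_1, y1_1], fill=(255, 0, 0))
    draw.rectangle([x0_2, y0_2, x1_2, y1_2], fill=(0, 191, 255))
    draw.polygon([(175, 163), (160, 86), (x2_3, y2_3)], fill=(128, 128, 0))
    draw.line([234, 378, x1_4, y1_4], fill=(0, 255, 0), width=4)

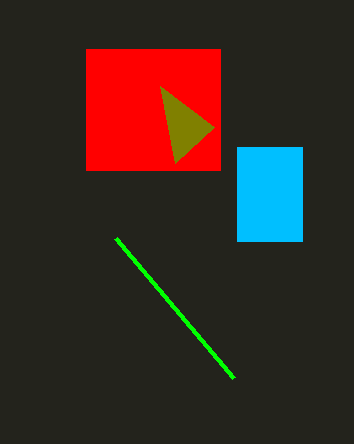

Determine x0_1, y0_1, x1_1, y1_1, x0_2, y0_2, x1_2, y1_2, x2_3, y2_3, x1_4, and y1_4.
x0_1 = 86, y0_1 = 49, x1_1 = 220, y1_1 = 170, x0_2 = 237, y0_2 = 147, x1_2 = 302, y1_2 = 241, x2_3 = 214, y2_3 = 127, x1_4 = 116, y1_4 = 238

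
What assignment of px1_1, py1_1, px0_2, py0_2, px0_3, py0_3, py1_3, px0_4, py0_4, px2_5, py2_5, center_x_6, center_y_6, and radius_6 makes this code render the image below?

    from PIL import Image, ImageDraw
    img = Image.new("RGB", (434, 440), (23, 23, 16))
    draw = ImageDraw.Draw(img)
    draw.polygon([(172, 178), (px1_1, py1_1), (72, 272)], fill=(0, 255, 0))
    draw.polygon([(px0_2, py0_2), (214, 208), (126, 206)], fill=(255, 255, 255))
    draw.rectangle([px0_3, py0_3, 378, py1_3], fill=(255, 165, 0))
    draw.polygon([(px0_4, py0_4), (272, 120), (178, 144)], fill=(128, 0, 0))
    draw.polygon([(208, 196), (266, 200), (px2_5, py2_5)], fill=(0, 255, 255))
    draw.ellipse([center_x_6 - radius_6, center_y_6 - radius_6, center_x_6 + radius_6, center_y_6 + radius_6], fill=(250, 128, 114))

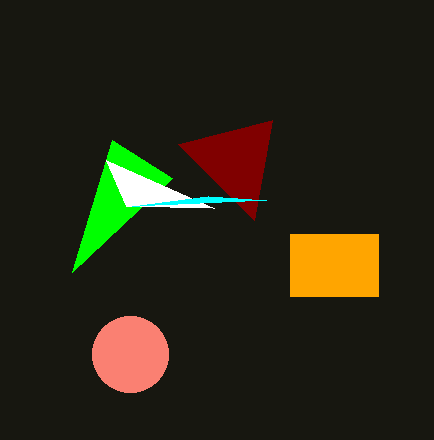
px1_1 = 112, py1_1 = 140, px0_2 = 106, py0_2 = 160, px0_3 = 290, py0_3 = 234, py1_3 = 296, px0_4 = 254, py0_4 = 220, px2_5 = 132, py2_5 = 206, center_x_6 = 130, center_y_6 = 354, radius_6 = 38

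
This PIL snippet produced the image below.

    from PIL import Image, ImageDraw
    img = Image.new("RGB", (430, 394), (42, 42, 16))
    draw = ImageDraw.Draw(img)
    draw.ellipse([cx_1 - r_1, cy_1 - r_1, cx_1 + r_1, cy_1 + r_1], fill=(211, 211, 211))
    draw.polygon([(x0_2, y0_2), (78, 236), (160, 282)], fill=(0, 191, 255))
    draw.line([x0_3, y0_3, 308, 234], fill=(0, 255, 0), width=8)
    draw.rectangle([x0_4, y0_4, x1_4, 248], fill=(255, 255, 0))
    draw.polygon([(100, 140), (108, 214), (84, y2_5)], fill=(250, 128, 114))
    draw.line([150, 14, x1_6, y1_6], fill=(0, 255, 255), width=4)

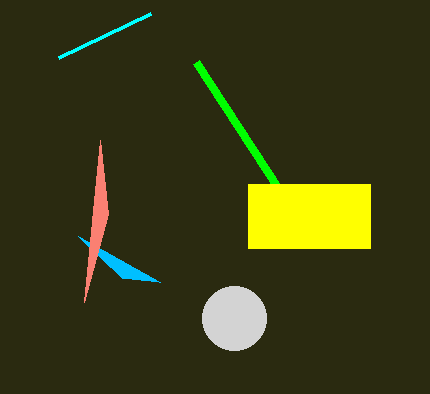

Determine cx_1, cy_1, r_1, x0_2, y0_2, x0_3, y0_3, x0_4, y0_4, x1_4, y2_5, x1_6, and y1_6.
cx_1 = 234; cy_1 = 318; r_1 = 32; x0_2 = 122; y0_2 = 278; x0_3 = 196; y0_3 = 62; x0_4 = 248; y0_4 = 184; x1_4 = 370; y2_5 = 302; x1_6 = 58; y1_6 = 58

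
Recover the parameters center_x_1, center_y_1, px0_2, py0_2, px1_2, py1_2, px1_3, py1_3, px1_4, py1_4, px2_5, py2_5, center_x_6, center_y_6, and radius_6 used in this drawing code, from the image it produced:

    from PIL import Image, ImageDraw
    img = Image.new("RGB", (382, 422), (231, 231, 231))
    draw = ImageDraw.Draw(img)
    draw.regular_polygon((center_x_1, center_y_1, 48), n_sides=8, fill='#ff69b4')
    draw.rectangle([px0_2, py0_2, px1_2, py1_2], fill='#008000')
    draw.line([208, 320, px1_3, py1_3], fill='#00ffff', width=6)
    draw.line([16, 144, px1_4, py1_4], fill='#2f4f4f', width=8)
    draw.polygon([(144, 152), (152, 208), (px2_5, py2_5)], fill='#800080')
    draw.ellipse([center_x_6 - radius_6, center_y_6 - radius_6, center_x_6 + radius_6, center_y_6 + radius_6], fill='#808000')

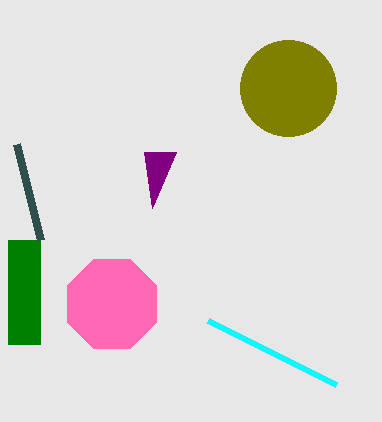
center_x_1 = 112; center_y_1 = 304; px0_2 = 8; py0_2 = 240; px1_2 = 40; py1_2 = 344; px1_3 = 336; py1_3 = 384; px1_4 = 40; py1_4 = 240; px2_5 = 176; py2_5 = 152; center_x_6 = 288; center_y_6 = 88; radius_6 = 48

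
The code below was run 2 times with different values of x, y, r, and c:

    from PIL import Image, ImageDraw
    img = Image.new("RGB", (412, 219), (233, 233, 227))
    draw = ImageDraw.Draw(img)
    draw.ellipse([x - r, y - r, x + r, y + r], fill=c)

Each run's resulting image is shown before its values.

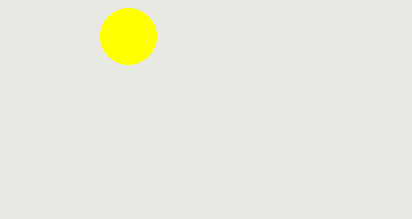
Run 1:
x = 128, y = 36, r = 28, c = 'yellow'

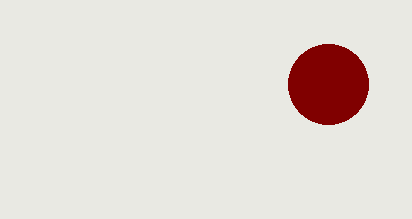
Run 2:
x = 328
y = 84
r = 40
c = 'maroon'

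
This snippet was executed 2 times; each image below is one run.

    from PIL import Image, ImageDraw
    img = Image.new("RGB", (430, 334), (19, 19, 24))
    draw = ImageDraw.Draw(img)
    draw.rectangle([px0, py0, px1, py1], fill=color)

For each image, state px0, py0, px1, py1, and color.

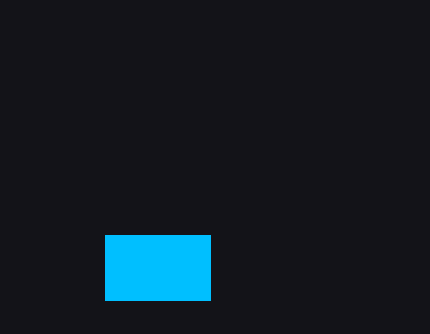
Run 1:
px0 = 105
py0 = 235
px1 = 210
py1 = 300
color = 'deepskyblue'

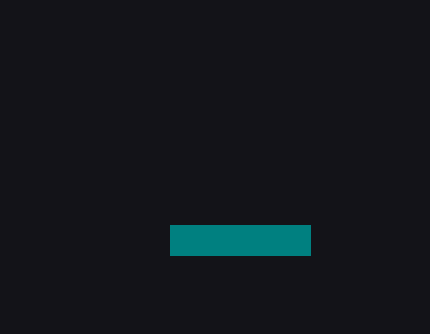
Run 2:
px0 = 170, py0 = 225, px1 = 310, py1 = 255, color = 'teal'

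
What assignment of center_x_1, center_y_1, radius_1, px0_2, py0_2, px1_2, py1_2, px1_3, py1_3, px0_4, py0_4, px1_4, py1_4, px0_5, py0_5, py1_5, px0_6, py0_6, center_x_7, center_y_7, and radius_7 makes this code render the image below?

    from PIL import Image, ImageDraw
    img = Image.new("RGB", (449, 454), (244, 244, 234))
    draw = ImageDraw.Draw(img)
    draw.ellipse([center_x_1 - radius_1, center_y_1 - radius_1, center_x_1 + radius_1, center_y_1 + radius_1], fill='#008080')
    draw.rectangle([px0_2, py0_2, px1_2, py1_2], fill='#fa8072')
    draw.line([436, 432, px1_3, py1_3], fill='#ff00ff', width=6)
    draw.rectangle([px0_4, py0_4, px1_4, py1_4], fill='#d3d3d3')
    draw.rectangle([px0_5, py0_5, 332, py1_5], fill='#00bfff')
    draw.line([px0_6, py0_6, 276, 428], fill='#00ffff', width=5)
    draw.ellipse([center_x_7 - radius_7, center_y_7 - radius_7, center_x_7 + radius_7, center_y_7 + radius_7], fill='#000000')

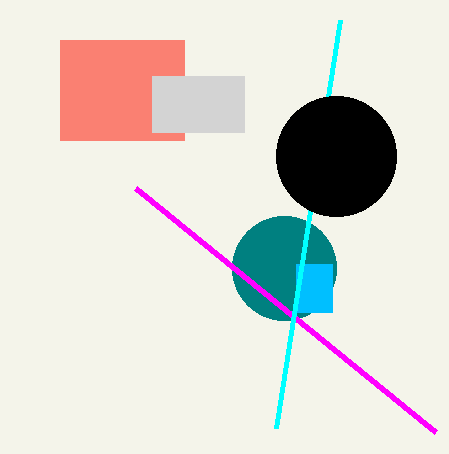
center_x_1 = 284; center_y_1 = 268; radius_1 = 52; px0_2 = 60; py0_2 = 40; px1_2 = 184; py1_2 = 140; px1_3 = 136; py1_3 = 188; px0_4 = 152; py0_4 = 76; px1_4 = 244; py1_4 = 132; px0_5 = 296; py0_5 = 264; py1_5 = 312; px0_6 = 340; py0_6 = 20; center_x_7 = 336; center_y_7 = 156; radius_7 = 60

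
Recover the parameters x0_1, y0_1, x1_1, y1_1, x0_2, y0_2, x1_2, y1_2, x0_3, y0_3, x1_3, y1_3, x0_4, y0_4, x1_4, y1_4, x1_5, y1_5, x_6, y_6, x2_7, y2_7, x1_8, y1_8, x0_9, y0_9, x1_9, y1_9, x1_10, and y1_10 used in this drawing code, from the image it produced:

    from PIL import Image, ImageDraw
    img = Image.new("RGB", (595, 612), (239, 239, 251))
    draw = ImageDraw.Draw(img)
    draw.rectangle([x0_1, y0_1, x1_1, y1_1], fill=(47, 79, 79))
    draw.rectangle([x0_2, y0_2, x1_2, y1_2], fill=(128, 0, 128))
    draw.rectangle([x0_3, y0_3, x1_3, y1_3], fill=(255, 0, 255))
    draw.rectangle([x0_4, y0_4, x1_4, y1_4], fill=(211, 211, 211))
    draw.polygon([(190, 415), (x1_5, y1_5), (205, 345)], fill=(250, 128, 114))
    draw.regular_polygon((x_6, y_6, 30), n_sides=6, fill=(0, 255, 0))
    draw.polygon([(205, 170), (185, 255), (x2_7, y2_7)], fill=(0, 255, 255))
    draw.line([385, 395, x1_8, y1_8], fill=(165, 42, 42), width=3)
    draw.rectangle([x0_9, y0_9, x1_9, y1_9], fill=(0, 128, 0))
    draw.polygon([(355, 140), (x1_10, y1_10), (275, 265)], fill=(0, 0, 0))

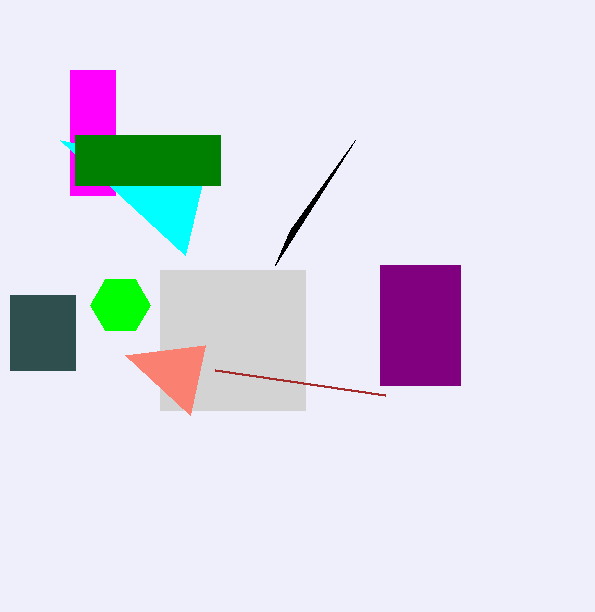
x0_1 = 10; y0_1 = 295; x1_1 = 75; y1_1 = 370; x0_2 = 380; y0_2 = 265; x1_2 = 460; y1_2 = 385; x0_3 = 70; y0_3 = 70; x1_3 = 115; y1_3 = 195; x0_4 = 160; y0_4 = 270; x1_4 = 305; y1_4 = 410; x1_5 = 125; y1_5 = 355; x_6 = 120; y_6 = 305; x2_7 = 60; y2_7 = 140; x1_8 = 215; y1_8 = 370; x0_9 = 75; y0_9 = 135; x1_9 = 220; y1_9 = 185; x1_10 = 290; y1_10 = 230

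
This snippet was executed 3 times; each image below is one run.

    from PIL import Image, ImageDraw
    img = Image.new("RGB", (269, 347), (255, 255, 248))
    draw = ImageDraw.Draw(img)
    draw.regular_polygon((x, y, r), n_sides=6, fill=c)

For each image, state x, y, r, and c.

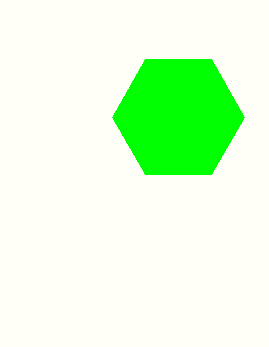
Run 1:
x = 178
y = 117
r = 66
c = 'lime'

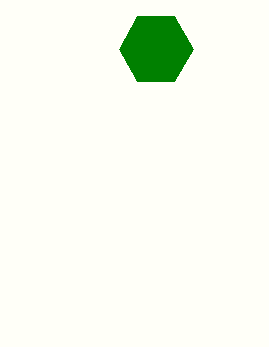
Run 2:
x = 156, y = 49, r = 37, c = 'green'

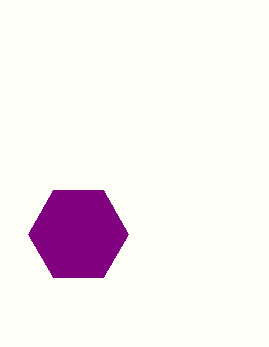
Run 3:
x = 78
y = 234
r = 50
c = 'purple'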